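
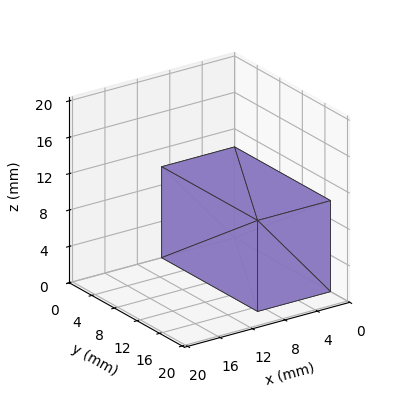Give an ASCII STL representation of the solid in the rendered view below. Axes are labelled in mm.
Reading the render: the shape is a rectangular box, roughly 9 × 17 mm footprint and 10 mm tall (dimensions read to the nearest mm from the axis ticks). For the STL, each face is triangulated and given an outward normal.

solid part
  facet normal 0.0000 0.0000 -1.0000
    outer loop
      vertex 9.00 17.00 0.00
      vertex 9.00 0.00 0.00
      vertex 0.00 0.00 0.00
    endloop
  endfacet
  facet normal 0.0000 0.0000 -1.0000
    outer loop
      vertex 0.00 17.00 0.00
      vertex 9.00 17.00 0.00
      vertex 0.00 0.00 0.00
    endloop
  endfacet
  facet normal 0.0000 0.0000 1.0000
    outer loop
      vertex 0.00 0.00 10.00
      vertex 9.00 0.00 10.00
      vertex 9.00 17.00 10.00
    endloop
  endfacet
  facet normal 0.0000 0.0000 1.0000
    outer loop
      vertex 0.00 0.00 10.00
      vertex 9.00 17.00 10.00
      vertex 0.00 17.00 10.00
    endloop
  endfacet
  facet normal 0.0000 -1.0000 0.0000
    outer loop
      vertex 0.00 0.00 0.00
      vertex 9.00 0.00 0.00
      vertex 9.00 0.00 10.00
    endloop
  endfacet
  facet normal 0.0000 -1.0000 0.0000
    outer loop
      vertex 0.00 0.00 0.00
      vertex 9.00 0.00 10.00
      vertex 0.00 0.00 10.00
    endloop
  endfacet
  facet normal 0.0000 1.0000 0.0000
    outer loop
      vertex 9.00 17.00 10.00
      vertex 9.00 17.00 0.00
      vertex 0.00 17.00 0.00
    endloop
  endfacet
  facet normal 0.0000 1.0000 0.0000
    outer loop
      vertex 0.00 17.00 10.00
      vertex 9.00 17.00 10.00
      vertex 0.00 17.00 0.00
    endloop
  endfacet
  facet normal -1.0000 0.0000 0.0000
    outer loop
      vertex 0.00 17.00 10.00
      vertex 0.00 17.00 0.00
      vertex 0.00 0.00 0.00
    endloop
  endfacet
  facet normal -1.0000 0.0000 0.0000
    outer loop
      vertex 0.00 0.00 10.00
      vertex 0.00 17.00 10.00
      vertex 0.00 0.00 0.00
    endloop
  endfacet
  facet normal 1.0000 0.0000 0.0000
    outer loop
      vertex 9.00 0.00 0.00
      vertex 9.00 17.00 0.00
      vertex 9.00 17.00 10.00
    endloop
  endfacet
  facet normal 1.0000 0.0000 0.0000
    outer loop
      vertex 9.00 0.00 0.00
      vertex 9.00 17.00 10.00
      vertex 9.00 0.00 10.00
    endloop
  endfacet
endsolid part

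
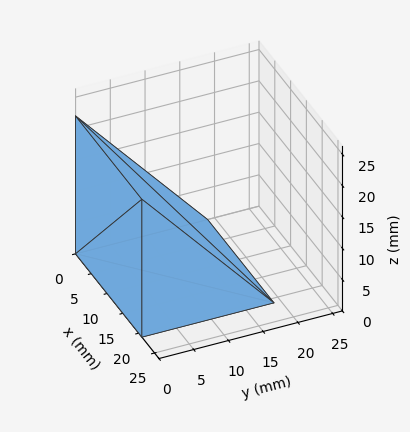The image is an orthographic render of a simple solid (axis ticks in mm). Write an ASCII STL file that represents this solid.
Reading the render: the shape is a wedge (ramp): 21 × 19 mm base, rising to 22 mm along the y=0 edge and sloping linearly to z=0 at y=19 (dimensions read to the nearest mm from the axis ticks). For the STL, each face is triangulated and given an outward normal.

solid part
  facet normal 0.0000 0.0000 -1.0000
    outer loop
      vertex 21.00 19.00 0.00
      vertex 21.00 0.00 0.00
      vertex 0.00 0.00 0.00
    endloop
  endfacet
  facet normal 0.0000 0.0000 -1.0000
    outer loop
      vertex 0.00 19.00 0.00
      vertex 21.00 19.00 0.00
      vertex 0.00 0.00 0.00
    endloop
  endfacet
  facet normal 0.0000 -1.0000 0.0000
    outer loop
      vertex 0.00 0.00 0.00
      vertex 21.00 0.00 0.00
      vertex 21.00 0.00 22.00
    endloop
  endfacet
  facet normal 0.0000 -1.0000 0.0000
    outer loop
      vertex 0.00 0.00 0.00
      vertex 21.00 0.00 22.00
      vertex 0.00 0.00 22.00
    endloop
  endfacet
  facet normal 0.0000 0.7568 0.6536
    outer loop
      vertex 0.00 0.00 22.00
      vertex 21.00 0.00 22.00
      vertex 21.00 19.00 0.00
    endloop
  endfacet
  facet normal 0.0000 0.7568 0.6536
    outer loop
      vertex 0.00 0.00 22.00
      vertex 21.00 19.00 0.00
      vertex 0.00 19.00 0.00
    endloop
  endfacet
  facet normal -1.0000 0.0000 0.0000
    outer loop
      vertex 0.00 0.00 22.00
      vertex 0.00 19.00 0.00
      vertex 0.00 0.00 0.00
    endloop
  endfacet
  facet normal 1.0000 0.0000 0.0000
    outer loop
      vertex 21.00 0.00 0.00
      vertex 21.00 19.00 0.00
      vertex 21.00 0.00 22.00
    endloop
  endfacet
endsolid part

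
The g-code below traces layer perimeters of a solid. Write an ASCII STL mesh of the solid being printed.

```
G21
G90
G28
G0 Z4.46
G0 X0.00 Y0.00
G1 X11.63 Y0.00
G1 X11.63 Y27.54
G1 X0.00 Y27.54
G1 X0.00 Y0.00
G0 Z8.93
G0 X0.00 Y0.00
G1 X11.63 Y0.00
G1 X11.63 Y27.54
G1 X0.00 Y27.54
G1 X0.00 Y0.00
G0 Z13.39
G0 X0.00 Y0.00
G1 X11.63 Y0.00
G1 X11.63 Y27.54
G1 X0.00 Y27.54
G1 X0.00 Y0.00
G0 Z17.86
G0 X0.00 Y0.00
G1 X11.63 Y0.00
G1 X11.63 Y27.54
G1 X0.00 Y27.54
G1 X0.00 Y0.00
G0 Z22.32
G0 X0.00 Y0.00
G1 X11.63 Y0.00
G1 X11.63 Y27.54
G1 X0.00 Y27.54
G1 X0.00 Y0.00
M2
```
solid part
  facet normal 0.0000 0.0000 -1.0000
    outer loop
      vertex 11.63 27.54 0.00
      vertex 11.63 0.00 0.00
      vertex 0.00 0.00 0.00
    endloop
  endfacet
  facet normal 0.0000 0.0000 -1.0000
    outer loop
      vertex 0.00 27.54 0.00
      vertex 11.63 27.54 0.00
      vertex 0.00 0.00 0.00
    endloop
  endfacet
  facet normal 0.0000 0.0000 1.0000
    outer loop
      vertex 0.00 0.00 22.32
      vertex 11.63 0.00 22.32
      vertex 11.63 27.54 22.32
    endloop
  endfacet
  facet normal 0.0000 0.0000 1.0000
    outer loop
      vertex 0.00 0.00 22.32
      vertex 11.63 27.54 22.32
      vertex 0.00 27.54 22.32
    endloop
  endfacet
  facet normal 0.0000 -1.0000 0.0000
    outer loop
      vertex 0.00 0.00 0.00
      vertex 11.63 0.00 0.00
      vertex 11.63 0.00 22.32
    endloop
  endfacet
  facet normal 0.0000 -1.0000 0.0000
    outer loop
      vertex 0.00 0.00 0.00
      vertex 11.63 0.00 22.32
      vertex 0.00 0.00 22.32
    endloop
  endfacet
  facet normal 0.0000 1.0000 0.0000
    outer loop
      vertex 11.63 27.54 22.32
      vertex 11.63 27.54 0.00
      vertex 0.00 27.54 0.00
    endloop
  endfacet
  facet normal 0.0000 1.0000 0.0000
    outer loop
      vertex 0.00 27.54 22.32
      vertex 11.63 27.54 22.32
      vertex 0.00 27.54 0.00
    endloop
  endfacet
  facet normal -1.0000 0.0000 0.0000
    outer loop
      vertex 0.00 27.54 22.32
      vertex 0.00 27.54 0.00
      vertex 0.00 0.00 0.00
    endloop
  endfacet
  facet normal -1.0000 0.0000 0.0000
    outer loop
      vertex 0.00 0.00 22.32
      vertex 0.00 27.54 22.32
      vertex 0.00 0.00 0.00
    endloop
  endfacet
  facet normal 1.0000 0.0000 0.0000
    outer loop
      vertex 11.63 0.00 0.00
      vertex 11.63 27.54 0.00
      vertex 11.63 27.54 22.32
    endloop
  endfacet
  facet normal 1.0000 0.0000 0.0000
    outer loop
      vertex 11.63 0.00 0.00
      vertex 11.63 27.54 22.32
      vertex 11.63 0.00 22.32
    endloop
  endfacet
endsolid part

The G0 Z moves step by Δz≈4.46 mm. Every layer's G1 loop is the same polygon, so the solid is a straight extrusion of it from z=0 to z≈22.3. Closing with flat bottom and top caps and triangulating gives 12 facets — a rectangular box, roughly 11.6 × 27.5 mm footprint and 22.3 mm tall.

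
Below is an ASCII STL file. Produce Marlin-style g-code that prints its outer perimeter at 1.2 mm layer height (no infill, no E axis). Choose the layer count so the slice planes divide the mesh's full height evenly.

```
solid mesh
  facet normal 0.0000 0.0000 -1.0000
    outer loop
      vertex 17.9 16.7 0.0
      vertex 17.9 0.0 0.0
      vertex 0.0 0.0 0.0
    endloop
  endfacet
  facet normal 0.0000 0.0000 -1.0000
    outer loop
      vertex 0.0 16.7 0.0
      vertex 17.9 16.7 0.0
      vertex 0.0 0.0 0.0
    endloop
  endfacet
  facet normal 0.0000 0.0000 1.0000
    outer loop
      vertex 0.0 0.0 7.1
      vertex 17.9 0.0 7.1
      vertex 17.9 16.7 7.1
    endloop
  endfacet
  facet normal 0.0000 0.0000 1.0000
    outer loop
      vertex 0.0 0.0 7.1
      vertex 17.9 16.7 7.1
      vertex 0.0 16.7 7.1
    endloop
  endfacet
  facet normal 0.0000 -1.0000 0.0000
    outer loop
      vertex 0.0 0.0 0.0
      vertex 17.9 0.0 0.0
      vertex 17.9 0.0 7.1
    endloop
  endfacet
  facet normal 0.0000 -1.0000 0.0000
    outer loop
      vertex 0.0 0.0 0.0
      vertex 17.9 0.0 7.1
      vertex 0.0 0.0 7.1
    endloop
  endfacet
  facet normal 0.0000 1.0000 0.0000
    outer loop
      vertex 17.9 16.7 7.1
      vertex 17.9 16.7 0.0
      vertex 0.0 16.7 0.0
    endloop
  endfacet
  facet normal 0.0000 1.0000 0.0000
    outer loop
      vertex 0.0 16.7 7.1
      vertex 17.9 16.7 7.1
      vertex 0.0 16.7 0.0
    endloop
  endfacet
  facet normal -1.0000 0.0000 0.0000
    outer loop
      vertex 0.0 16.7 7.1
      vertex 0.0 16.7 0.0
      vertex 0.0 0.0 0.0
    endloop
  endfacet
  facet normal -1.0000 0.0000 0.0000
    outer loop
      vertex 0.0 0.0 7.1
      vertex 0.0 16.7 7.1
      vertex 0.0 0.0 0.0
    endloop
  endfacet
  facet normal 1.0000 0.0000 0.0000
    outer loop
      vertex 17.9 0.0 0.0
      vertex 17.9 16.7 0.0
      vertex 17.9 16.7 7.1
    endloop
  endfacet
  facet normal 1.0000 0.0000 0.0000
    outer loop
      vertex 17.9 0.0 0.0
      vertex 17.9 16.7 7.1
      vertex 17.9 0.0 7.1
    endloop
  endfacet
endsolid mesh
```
; perimeter-only toolpath
G21 ; units = mm
G90 ; absolute positioning
G28 ; home
; layer 1
G0 Z1.2
G0 X0.0 Y0.0
G1 X17.9 Y0.0
G1 X17.9 Y16.7
G1 X0.0 Y16.7
G1 X0.0 Y0.0
; layer 2
G0 Z2.4
G0 X0.0 Y0.0
G1 X17.9 Y0.0
G1 X17.9 Y16.7
G1 X0.0 Y16.7
G1 X0.0 Y0.0
; layer 3
G0 Z3.5
G0 X0.0 Y0.0
G1 X17.9 Y0.0
G1 X17.9 Y16.7
G1 X0.0 Y16.7
G1 X0.0 Y0.0
; layer 4
G0 Z4.7
G0 X0.0 Y0.0
G1 X17.9 Y0.0
G1 X17.9 Y16.7
G1 X0.0 Y16.7
G1 X0.0 Y0.0
; layer 5
G0 Z5.9
G0 X0.0 Y0.0
G1 X17.9 Y0.0
G1 X17.9 Y16.7
G1 X0.0 Y16.7
G1 X0.0 Y0.0
; layer 6
G0 Z7.1
G0 X0.0 Y0.0
G1 X17.9 Y0.0
G1 X17.9 Y16.7
G1 X0.0 Y16.7
G1 X0.0 Y0.0
M2 ; end

The solid is a rectangular box, roughly 17.9 × 16.7 mm footprint and 7.1 mm tall. Slicing at Δz = 1.2 mm — 6 equal slices spanning the solid's height, so layer i sits at z = i·h/6 — gives 6 non-empty perimeters. Each is a 4-segment closed polygon; G0 lifts to the layer z and rapids to the start vertex, then G1 traces the edges.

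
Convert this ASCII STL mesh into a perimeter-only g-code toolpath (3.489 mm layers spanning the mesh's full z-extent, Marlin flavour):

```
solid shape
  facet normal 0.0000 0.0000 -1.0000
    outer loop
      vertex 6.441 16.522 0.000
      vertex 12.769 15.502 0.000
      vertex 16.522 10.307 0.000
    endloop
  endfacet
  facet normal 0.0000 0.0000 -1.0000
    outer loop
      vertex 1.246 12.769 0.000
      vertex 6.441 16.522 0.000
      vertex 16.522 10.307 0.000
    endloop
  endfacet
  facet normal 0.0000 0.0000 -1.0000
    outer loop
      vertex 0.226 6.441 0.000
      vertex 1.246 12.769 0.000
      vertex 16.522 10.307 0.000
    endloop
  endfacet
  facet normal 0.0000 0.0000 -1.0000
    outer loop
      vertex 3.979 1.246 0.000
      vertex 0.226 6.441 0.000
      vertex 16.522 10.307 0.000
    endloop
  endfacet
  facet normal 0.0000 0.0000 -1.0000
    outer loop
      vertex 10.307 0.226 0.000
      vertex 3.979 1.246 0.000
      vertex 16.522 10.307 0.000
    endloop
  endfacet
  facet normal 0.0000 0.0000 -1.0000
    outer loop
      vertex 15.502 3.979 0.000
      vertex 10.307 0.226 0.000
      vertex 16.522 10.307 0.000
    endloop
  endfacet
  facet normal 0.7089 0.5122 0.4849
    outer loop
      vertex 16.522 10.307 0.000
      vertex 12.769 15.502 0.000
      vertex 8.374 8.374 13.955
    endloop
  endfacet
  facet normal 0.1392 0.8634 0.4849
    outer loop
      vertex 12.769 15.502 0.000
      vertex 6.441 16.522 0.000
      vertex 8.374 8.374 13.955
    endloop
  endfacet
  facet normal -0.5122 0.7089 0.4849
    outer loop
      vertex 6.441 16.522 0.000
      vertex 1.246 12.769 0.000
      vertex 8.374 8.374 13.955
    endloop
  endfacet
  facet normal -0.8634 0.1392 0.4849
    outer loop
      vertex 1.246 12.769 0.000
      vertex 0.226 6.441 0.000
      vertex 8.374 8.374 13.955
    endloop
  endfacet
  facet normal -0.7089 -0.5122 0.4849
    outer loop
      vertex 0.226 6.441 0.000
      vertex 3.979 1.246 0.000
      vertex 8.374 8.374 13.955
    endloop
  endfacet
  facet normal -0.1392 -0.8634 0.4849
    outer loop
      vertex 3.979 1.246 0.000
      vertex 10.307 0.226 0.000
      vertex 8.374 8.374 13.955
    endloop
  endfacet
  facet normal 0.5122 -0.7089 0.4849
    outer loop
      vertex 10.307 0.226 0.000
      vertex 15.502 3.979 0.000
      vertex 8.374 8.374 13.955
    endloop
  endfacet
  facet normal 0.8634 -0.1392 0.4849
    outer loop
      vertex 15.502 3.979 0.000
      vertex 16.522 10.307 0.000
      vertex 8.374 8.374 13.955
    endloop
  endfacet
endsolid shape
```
; perimeter-only toolpath
G21 ; units = mm
G90 ; absolute positioning
G28 ; home
; layer 1
G0 Z3.489
G0 X14.485 Y9.824
G1 X11.670 Y13.720
G1 X6.924 Y14.485
G1 X3.028 Y11.670
G1 X2.263 Y6.924
G1 X5.078 Y3.028
G1 X9.824 Y2.263
G1 X13.720 Y5.078
G1 X14.485 Y9.824
; layer 2
G0 Z6.978
G0 X12.448 Y9.341
G1 X10.572 Y11.938
G1 X7.408 Y12.448
G1 X4.810 Y10.572
G1 X4.300 Y7.408
G1 X6.177 Y4.810
G1 X9.341 Y4.300
G1 X11.938 Y6.177
G1 X12.448 Y9.341
; layer 3
G0 Z10.466
G0 X10.411 Y8.857
G1 X9.473 Y10.156
G1 X7.891 Y10.411
G1 X6.592 Y9.473
G1 X6.337 Y7.891
G1 X7.275 Y6.592
G1 X8.857 Y6.337
G1 X10.156 Y7.275
G1 X10.411 Y8.857
M2 ; end

The solid is a regular 8-sided pyramid, base circumscribed radius ≈ 8.37 mm, apex at z ≈ 14 mm. Slicing at Δz = 3.489 mm — 4 equal slices spanning the solid's height, so layer i sits at z = i·h/4 — gives 3 non-empty perimeters. Each is a 8-segment closed polygon; G0 lifts to the layer z and rapids to the start vertex, then G1 traces the edges. The cross-section shrinks linearly with z (the slice at the apex is degenerate and omitted).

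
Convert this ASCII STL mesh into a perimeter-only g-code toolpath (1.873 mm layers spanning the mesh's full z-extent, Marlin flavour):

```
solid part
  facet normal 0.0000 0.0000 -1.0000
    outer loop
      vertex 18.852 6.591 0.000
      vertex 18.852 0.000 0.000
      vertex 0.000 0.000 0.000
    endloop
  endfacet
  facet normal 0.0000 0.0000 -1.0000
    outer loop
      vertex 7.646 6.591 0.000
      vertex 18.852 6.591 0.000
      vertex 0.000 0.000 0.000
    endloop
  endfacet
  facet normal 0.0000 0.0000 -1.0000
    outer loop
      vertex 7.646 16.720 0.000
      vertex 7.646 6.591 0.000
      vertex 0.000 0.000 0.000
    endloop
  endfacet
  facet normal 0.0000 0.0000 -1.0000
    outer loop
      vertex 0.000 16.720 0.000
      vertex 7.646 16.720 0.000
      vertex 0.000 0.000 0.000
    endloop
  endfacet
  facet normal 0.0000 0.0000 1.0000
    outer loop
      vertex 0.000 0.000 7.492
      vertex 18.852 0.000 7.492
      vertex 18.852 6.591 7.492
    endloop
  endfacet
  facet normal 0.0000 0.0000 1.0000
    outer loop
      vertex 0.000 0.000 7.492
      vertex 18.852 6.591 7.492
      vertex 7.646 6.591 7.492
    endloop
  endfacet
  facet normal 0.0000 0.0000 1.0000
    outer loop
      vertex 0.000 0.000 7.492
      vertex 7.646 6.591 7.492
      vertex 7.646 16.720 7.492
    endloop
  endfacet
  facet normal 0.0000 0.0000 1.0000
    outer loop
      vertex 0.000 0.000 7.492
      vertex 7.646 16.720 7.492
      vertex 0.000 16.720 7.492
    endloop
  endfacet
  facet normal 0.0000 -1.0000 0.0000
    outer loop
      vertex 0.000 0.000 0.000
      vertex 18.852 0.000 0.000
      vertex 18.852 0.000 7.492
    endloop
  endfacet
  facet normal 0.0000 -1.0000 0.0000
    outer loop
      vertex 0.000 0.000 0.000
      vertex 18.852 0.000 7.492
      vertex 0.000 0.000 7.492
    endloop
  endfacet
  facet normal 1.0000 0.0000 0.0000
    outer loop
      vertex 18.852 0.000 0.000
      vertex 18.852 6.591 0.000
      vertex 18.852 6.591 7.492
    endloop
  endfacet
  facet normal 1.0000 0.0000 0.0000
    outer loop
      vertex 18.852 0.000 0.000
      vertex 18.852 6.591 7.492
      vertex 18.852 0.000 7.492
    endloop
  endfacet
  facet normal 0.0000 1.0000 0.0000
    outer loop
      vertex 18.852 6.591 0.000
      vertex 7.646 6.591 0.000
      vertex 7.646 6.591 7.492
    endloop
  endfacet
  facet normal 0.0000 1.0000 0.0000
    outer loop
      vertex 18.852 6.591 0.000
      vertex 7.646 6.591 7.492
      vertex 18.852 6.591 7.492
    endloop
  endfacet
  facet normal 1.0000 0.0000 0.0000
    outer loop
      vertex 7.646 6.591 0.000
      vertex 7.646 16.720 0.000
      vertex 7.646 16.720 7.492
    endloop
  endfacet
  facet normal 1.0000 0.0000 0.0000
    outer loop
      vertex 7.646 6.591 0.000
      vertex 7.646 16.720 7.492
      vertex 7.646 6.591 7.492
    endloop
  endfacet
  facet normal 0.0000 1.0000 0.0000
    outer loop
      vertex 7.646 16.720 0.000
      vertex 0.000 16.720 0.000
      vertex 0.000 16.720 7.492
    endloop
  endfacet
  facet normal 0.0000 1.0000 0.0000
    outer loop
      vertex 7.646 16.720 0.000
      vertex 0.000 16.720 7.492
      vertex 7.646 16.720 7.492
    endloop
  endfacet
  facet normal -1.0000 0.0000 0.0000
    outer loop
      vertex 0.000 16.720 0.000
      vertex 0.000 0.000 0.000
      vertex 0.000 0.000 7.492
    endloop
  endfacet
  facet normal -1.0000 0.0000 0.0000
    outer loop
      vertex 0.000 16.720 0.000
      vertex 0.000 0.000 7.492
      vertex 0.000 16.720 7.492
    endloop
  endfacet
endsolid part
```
; perimeter-only toolpath
G21 ; units = mm
G90 ; absolute positioning
G28 ; home
; layer 1
G0 Z1.873
G0 X0.000 Y0.000
G1 X18.852 Y0.000
G1 X18.852 Y6.591
G1 X7.646 Y6.591
G1 X7.646 Y16.720
G1 X0.000 Y16.720
G1 X0.000 Y0.000
; layer 2
G0 Z3.746
G0 X0.000 Y0.000
G1 X18.852 Y0.000
G1 X18.852 Y6.591
G1 X7.646 Y6.591
G1 X7.646 Y16.720
G1 X0.000 Y16.720
G1 X0.000 Y0.000
; layer 3
G0 Z5.619
G0 X0.000 Y0.000
G1 X18.852 Y0.000
G1 X18.852 Y6.591
G1 X7.646 Y6.591
G1 X7.646 Y16.720
G1 X0.000 Y16.720
G1 X0.000 Y0.000
; layer 4
G0 Z7.492
G0 X0.000 Y0.000
G1 X18.852 Y0.000
G1 X18.852 Y6.591
G1 X7.646 Y6.591
G1 X7.646 Y16.720
G1 X0.000 Y16.720
G1 X0.000 Y0.000
M2 ; end

The solid is an L-shaped prism: outer 18.9 × 16.7 mm, arm thicknesses ≈ 6.59 mm (horizontal) and 7.65 mm (vertical), extruded 7.49 mm in z. Slicing at Δz = 1.873 mm — 4 equal slices spanning the solid's height, so layer i sits at z = i·h/4 — gives 4 non-empty perimeters. Each is a 6-segment closed polygon; G0 lifts to the layer z and rapids to the start vertex, then G1 traces the edges.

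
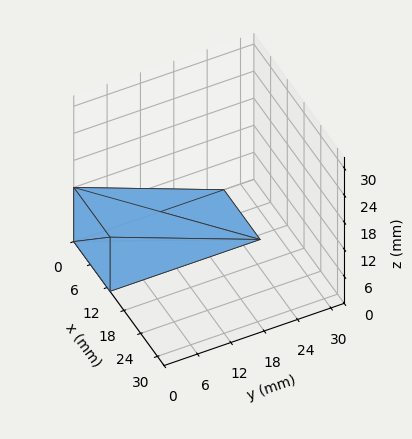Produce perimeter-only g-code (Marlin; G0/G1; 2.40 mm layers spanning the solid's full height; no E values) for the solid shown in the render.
Reading the render: the shape is a wedge (ramp): 13 × 27 mm base, rising to 12 mm along the y=0 edge and sloping linearly to z=0 at y=27 (dimensions read to the nearest mm from the axis ticks). For the g-code, the solid's height is divided into equal slices at the stated Δz and each level perimeter traced with G1 moves after a G0 lift.

; perimeter-only toolpath
G21 ; units = mm
G90 ; absolute positioning
G28 ; home
; layer 1
G0 Z2.40
G0 X0.00 Y0.00
G1 X13.00 Y0.00
G1 X13.00 Y21.60
G1 X0.00 Y21.60
G1 X0.00 Y0.00
; layer 2
G0 Z4.80
G0 X0.00 Y0.00
G1 X13.00 Y0.00
G1 X13.00 Y16.20
G1 X0.00 Y16.20
G1 X0.00 Y0.00
; layer 3
G0 Z7.20
G0 X0.00 Y0.00
G1 X13.00 Y0.00
G1 X13.00 Y10.80
G1 X0.00 Y10.80
G1 X0.00 Y0.00
; layer 4
G0 Z9.60
G0 X0.00 Y0.00
G1 X13.00 Y0.00
G1 X13.00 Y5.40
G1 X0.00 Y5.40
G1 X0.00 Y0.00
M2 ; end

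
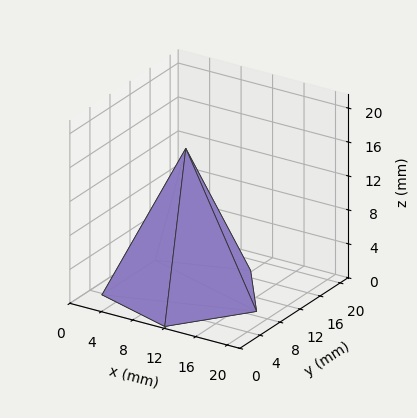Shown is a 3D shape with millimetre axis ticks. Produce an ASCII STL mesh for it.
Reading the render: the shape is a regular 5-sided pyramid, base circumscribed radius ≈ 9 mm, apex at z ≈ 17 mm (dimensions read to the nearest mm from the axis ticks). For the STL, each face is triangulated and given an outward normal.

solid part
  facet normal 0.0000 0.0000 -1.0000
    outer loop
      vertex 1.72 14.29 0.00
      vertex 11.78 17.56 0.00
      vertex 18.00 9.00 0.00
    endloop
  endfacet
  facet normal 0.0000 0.0000 -1.0000
    outer loop
      vertex 1.72 3.71 0.00
      vertex 1.72 14.29 0.00
      vertex 18.00 9.00 0.00
    endloop
  endfacet
  facet normal 0.0000 0.0000 -1.0000
    outer loop
      vertex 11.78 0.44 0.00
      vertex 1.72 3.71 0.00
      vertex 18.00 9.00 0.00
    endloop
  endfacet
  facet normal 0.7436 0.5404 0.3937
    outer loop
      vertex 18.00 9.00 0.00
      vertex 11.78 17.56 0.00
      vertex 9.00 9.00 17.00
    endloop
  endfacet
  facet normal -0.2842 0.8742 0.3937
    outer loop
      vertex 11.78 17.56 0.00
      vertex 1.72 14.29 0.00
      vertex 9.00 9.00 17.00
    endloop
  endfacet
  facet normal -0.9193 0.0000 0.3937
    outer loop
      vertex 1.72 14.29 0.00
      vertex 1.72 3.71 0.00
      vertex 9.00 9.00 17.00
    endloop
  endfacet
  facet normal -0.2842 -0.8742 0.3937
    outer loop
      vertex 1.72 3.71 0.00
      vertex 11.78 0.44 0.00
      vertex 9.00 9.00 17.00
    endloop
  endfacet
  facet normal 0.7436 -0.5404 0.3937
    outer loop
      vertex 11.78 0.44 0.00
      vertex 18.00 9.00 0.00
      vertex 9.00 9.00 17.00
    endloop
  endfacet
endsolid part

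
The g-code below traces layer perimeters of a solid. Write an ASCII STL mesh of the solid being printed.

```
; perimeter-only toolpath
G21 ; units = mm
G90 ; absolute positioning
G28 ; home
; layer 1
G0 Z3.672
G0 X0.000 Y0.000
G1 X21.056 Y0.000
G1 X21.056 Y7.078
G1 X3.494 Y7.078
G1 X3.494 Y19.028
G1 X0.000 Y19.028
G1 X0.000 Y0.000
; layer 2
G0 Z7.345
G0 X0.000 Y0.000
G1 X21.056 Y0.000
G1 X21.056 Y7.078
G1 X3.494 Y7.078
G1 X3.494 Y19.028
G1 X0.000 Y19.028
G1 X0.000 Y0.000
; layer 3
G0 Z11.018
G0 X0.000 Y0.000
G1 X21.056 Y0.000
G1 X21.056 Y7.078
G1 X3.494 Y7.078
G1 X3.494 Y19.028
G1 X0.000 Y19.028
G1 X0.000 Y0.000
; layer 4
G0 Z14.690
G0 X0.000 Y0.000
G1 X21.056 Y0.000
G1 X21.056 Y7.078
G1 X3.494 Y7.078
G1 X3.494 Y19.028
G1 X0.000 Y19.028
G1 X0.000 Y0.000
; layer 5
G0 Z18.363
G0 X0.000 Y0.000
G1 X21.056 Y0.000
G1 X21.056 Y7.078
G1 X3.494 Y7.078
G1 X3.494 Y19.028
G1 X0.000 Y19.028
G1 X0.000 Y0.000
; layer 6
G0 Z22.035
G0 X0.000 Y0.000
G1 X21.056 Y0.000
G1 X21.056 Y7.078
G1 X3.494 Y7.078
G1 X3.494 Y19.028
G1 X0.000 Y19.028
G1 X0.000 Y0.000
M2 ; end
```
solid part
  facet normal 0.0000 0.0000 -1.0000
    outer loop
      vertex 21.056 7.078 0.000
      vertex 21.056 0.000 0.000
      vertex 0.000 0.000 0.000
    endloop
  endfacet
  facet normal 0.0000 0.0000 -1.0000
    outer loop
      vertex 3.494 7.078 0.000
      vertex 21.056 7.078 0.000
      vertex 0.000 0.000 0.000
    endloop
  endfacet
  facet normal 0.0000 0.0000 -1.0000
    outer loop
      vertex 3.494 19.028 0.000
      vertex 3.494 7.078 0.000
      vertex 0.000 0.000 0.000
    endloop
  endfacet
  facet normal 0.0000 0.0000 -1.0000
    outer loop
      vertex 0.000 19.028 0.000
      vertex 3.494 19.028 0.000
      vertex 0.000 0.000 0.000
    endloop
  endfacet
  facet normal 0.0000 0.0000 1.0000
    outer loop
      vertex 0.000 0.000 22.035
      vertex 21.056 0.000 22.035
      vertex 21.056 7.078 22.035
    endloop
  endfacet
  facet normal 0.0000 0.0000 1.0000
    outer loop
      vertex 0.000 0.000 22.035
      vertex 21.056 7.078 22.035
      vertex 3.494 7.078 22.035
    endloop
  endfacet
  facet normal 0.0000 0.0000 1.0000
    outer loop
      vertex 0.000 0.000 22.035
      vertex 3.494 7.078 22.035
      vertex 3.494 19.028 22.035
    endloop
  endfacet
  facet normal 0.0000 0.0000 1.0000
    outer loop
      vertex 0.000 0.000 22.035
      vertex 3.494 19.028 22.035
      vertex 0.000 19.028 22.035
    endloop
  endfacet
  facet normal 0.0000 -1.0000 0.0000
    outer loop
      vertex 0.000 0.000 0.000
      vertex 21.056 0.000 0.000
      vertex 21.056 0.000 22.035
    endloop
  endfacet
  facet normal 0.0000 -1.0000 0.0000
    outer loop
      vertex 0.000 0.000 0.000
      vertex 21.056 0.000 22.035
      vertex 0.000 0.000 22.035
    endloop
  endfacet
  facet normal 1.0000 0.0000 0.0000
    outer loop
      vertex 21.056 0.000 0.000
      vertex 21.056 7.078 0.000
      vertex 21.056 7.078 22.035
    endloop
  endfacet
  facet normal 1.0000 0.0000 0.0000
    outer loop
      vertex 21.056 0.000 0.000
      vertex 21.056 7.078 22.035
      vertex 21.056 0.000 22.035
    endloop
  endfacet
  facet normal 0.0000 1.0000 0.0000
    outer loop
      vertex 21.056 7.078 0.000
      vertex 3.494 7.078 0.000
      vertex 3.494 7.078 22.035
    endloop
  endfacet
  facet normal 0.0000 1.0000 0.0000
    outer loop
      vertex 21.056 7.078 0.000
      vertex 3.494 7.078 22.035
      vertex 21.056 7.078 22.035
    endloop
  endfacet
  facet normal 1.0000 0.0000 0.0000
    outer loop
      vertex 3.494 7.078 0.000
      vertex 3.494 19.028 0.000
      vertex 3.494 19.028 22.035
    endloop
  endfacet
  facet normal 1.0000 0.0000 0.0000
    outer loop
      vertex 3.494 7.078 0.000
      vertex 3.494 19.028 22.035
      vertex 3.494 7.078 22.035
    endloop
  endfacet
  facet normal 0.0000 1.0000 0.0000
    outer loop
      vertex 3.494 19.028 0.000
      vertex 0.000 19.028 0.000
      vertex 0.000 19.028 22.035
    endloop
  endfacet
  facet normal 0.0000 1.0000 0.0000
    outer loop
      vertex 3.494 19.028 0.000
      vertex 0.000 19.028 22.035
      vertex 3.494 19.028 22.035
    endloop
  endfacet
  facet normal -1.0000 0.0000 0.0000
    outer loop
      vertex 0.000 19.028 0.000
      vertex 0.000 0.000 0.000
      vertex 0.000 0.000 22.035
    endloop
  endfacet
  facet normal -1.0000 0.0000 0.0000
    outer loop
      vertex 0.000 19.028 0.000
      vertex 0.000 0.000 22.035
      vertex 0.000 19.028 22.035
    endloop
  endfacet
endsolid part

The G0 Z moves step by Δz≈3.672 mm. Every layer's G1 loop is the same polygon, so the solid is a straight extrusion of it from z=0 to z≈22. Closing with flat bottom and top caps and triangulating gives 20 facets — an L-shaped prism: outer 21.1 × 19 mm, arm thicknesses ≈ 7.08 mm (horizontal) and 3.49 mm (vertical), extruded 22 mm in z.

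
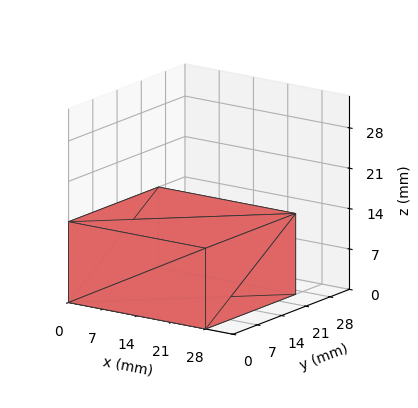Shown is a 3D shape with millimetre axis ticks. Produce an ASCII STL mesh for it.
Reading the render: the shape is a rectangular box, roughly 28 × 26 mm footprint and 14 mm tall (dimensions read to the nearest mm from the axis ticks). For the STL, each face is triangulated and given an outward normal.

solid part
  facet normal 0.0000 0.0000 -1.0000
    outer loop
      vertex 28.0 26.0 0.0
      vertex 28.0 0.0 0.0
      vertex 0.0 0.0 0.0
    endloop
  endfacet
  facet normal 0.0000 0.0000 -1.0000
    outer loop
      vertex 0.0 26.0 0.0
      vertex 28.0 26.0 0.0
      vertex 0.0 0.0 0.0
    endloop
  endfacet
  facet normal 0.0000 0.0000 1.0000
    outer loop
      vertex 0.0 0.0 14.0
      vertex 28.0 0.0 14.0
      vertex 28.0 26.0 14.0
    endloop
  endfacet
  facet normal 0.0000 0.0000 1.0000
    outer loop
      vertex 0.0 0.0 14.0
      vertex 28.0 26.0 14.0
      vertex 0.0 26.0 14.0
    endloop
  endfacet
  facet normal 0.0000 -1.0000 0.0000
    outer loop
      vertex 0.0 0.0 0.0
      vertex 28.0 0.0 0.0
      vertex 28.0 0.0 14.0
    endloop
  endfacet
  facet normal 0.0000 -1.0000 0.0000
    outer loop
      vertex 0.0 0.0 0.0
      vertex 28.0 0.0 14.0
      vertex 0.0 0.0 14.0
    endloop
  endfacet
  facet normal 0.0000 1.0000 0.0000
    outer loop
      vertex 28.0 26.0 14.0
      vertex 28.0 26.0 0.0
      vertex 0.0 26.0 0.0
    endloop
  endfacet
  facet normal 0.0000 1.0000 0.0000
    outer loop
      vertex 0.0 26.0 14.0
      vertex 28.0 26.0 14.0
      vertex 0.0 26.0 0.0
    endloop
  endfacet
  facet normal -1.0000 0.0000 0.0000
    outer loop
      vertex 0.0 26.0 14.0
      vertex 0.0 26.0 0.0
      vertex 0.0 0.0 0.0
    endloop
  endfacet
  facet normal -1.0000 0.0000 0.0000
    outer loop
      vertex 0.0 0.0 14.0
      vertex 0.0 26.0 14.0
      vertex 0.0 0.0 0.0
    endloop
  endfacet
  facet normal 1.0000 0.0000 0.0000
    outer loop
      vertex 28.0 0.0 0.0
      vertex 28.0 26.0 0.0
      vertex 28.0 26.0 14.0
    endloop
  endfacet
  facet normal 1.0000 0.0000 0.0000
    outer loop
      vertex 28.0 0.0 0.0
      vertex 28.0 26.0 14.0
      vertex 28.0 0.0 14.0
    endloop
  endfacet
endsolid part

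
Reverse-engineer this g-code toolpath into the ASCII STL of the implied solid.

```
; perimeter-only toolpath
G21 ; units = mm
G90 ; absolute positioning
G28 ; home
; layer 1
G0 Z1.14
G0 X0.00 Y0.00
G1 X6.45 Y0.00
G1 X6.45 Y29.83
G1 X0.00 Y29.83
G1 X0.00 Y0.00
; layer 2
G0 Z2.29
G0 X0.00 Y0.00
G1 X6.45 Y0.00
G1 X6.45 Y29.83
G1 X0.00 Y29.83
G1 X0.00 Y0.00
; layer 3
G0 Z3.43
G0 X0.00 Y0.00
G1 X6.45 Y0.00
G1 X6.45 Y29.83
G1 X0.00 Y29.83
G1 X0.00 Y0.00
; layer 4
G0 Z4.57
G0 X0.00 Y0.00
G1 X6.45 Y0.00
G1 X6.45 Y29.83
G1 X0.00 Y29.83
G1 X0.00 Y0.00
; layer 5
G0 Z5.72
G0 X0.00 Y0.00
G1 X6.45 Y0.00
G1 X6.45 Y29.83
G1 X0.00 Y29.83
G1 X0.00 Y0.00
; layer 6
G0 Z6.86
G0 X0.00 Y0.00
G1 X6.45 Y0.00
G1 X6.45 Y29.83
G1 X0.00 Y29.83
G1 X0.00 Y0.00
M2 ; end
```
solid part
  facet normal 0.0000 0.0000 -1.0000
    outer loop
      vertex 6.45 29.83 0.00
      vertex 6.45 0.00 0.00
      vertex 0.00 0.00 0.00
    endloop
  endfacet
  facet normal 0.0000 0.0000 -1.0000
    outer loop
      vertex 0.00 29.83 0.00
      vertex 6.45 29.83 0.00
      vertex 0.00 0.00 0.00
    endloop
  endfacet
  facet normal 0.0000 0.0000 1.0000
    outer loop
      vertex 0.00 0.00 6.86
      vertex 6.45 0.00 6.86
      vertex 6.45 29.83 6.86
    endloop
  endfacet
  facet normal 0.0000 0.0000 1.0000
    outer loop
      vertex 0.00 0.00 6.86
      vertex 6.45 29.83 6.86
      vertex 0.00 29.83 6.86
    endloop
  endfacet
  facet normal 0.0000 -1.0000 0.0000
    outer loop
      vertex 0.00 0.00 0.00
      vertex 6.45 0.00 0.00
      vertex 6.45 0.00 6.86
    endloop
  endfacet
  facet normal 0.0000 -1.0000 0.0000
    outer loop
      vertex 0.00 0.00 0.00
      vertex 6.45 0.00 6.86
      vertex 0.00 0.00 6.86
    endloop
  endfacet
  facet normal 0.0000 1.0000 0.0000
    outer loop
      vertex 6.45 29.83 6.86
      vertex 6.45 29.83 0.00
      vertex 0.00 29.83 0.00
    endloop
  endfacet
  facet normal 0.0000 1.0000 0.0000
    outer loop
      vertex 0.00 29.83 6.86
      vertex 6.45 29.83 6.86
      vertex 0.00 29.83 0.00
    endloop
  endfacet
  facet normal -1.0000 0.0000 0.0000
    outer loop
      vertex 0.00 29.83 6.86
      vertex 0.00 29.83 0.00
      vertex 0.00 0.00 0.00
    endloop
  endfacet
  facet normal -1.0000 0.0000 0.0000
    outer loop
      vertex 0.00 0.00 6.86
      vertex 0.00 29.83 6.86
      vertex 0.00 0.00 0.00
    endloop
  endfacet
  facet normal 1.0000 0.0000 0.0000
    outer loop
      vertex 6.45 0.00 0.00
      vertex 6.45 29.83 0.00
      vertex 6.45 29.83 6.86
    endloop
  endfacet
  facet normal 1.0000 0.0000 0.0000
    outer loop
      vertex 6.45 0.00 0.00
      vertex 6.45 29.83 6.86
      vertex 6.45 0.00 6.86
    endloop
  endfacet
endsolid part

The G0 Z moves step by Δz≈1.14 mm. Every layer's G1 loop is the same polygon, so the solid is a straight extrusion of it from z=0 to z≈6.86. Closing with flat bottom and top caps and triangulating gives 12 facets — a rectangular box, roughly 6.45 × 29.8 mm footprint and 6.86 mm tall.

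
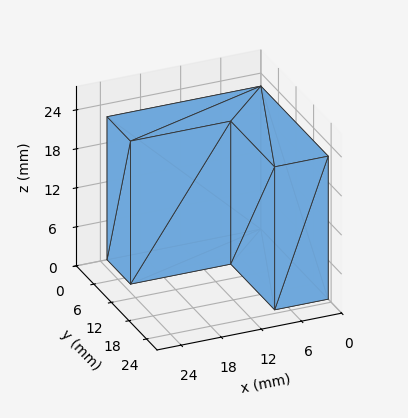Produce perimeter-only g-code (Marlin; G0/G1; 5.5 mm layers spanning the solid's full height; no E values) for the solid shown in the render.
Reading the render: the shape is an L-shaped prism: outer 23 × 23 mm, arm thicknesses ≈ 8 mm (horizontal) and 8 mm (vertical), extruded 22 mm in z (dimensions read to the nearest mm from the axis ticks). For the g-code, the solid's height is divided into equal slices at the stated Δz and each level perimeter traced with G1 moves after a G0 lift.

; perimeter-only toolpath
G21 ; units = mm
G90 ; absolute positioning
G28 ; home
; layer 1
G0 Z5.5
G0 X0.0 Y0.0
G1 X23.0 Y0.0
G1 X23.0 Y8.0
G1 X8.0 Y8.0
G1 X8.0 Y23.0
G1 X0.0 Y23.0
G1 X0.0 Y0.0
; layer 2
G0 Z11.0
G0 X0.0 Y0.0
G1 X23.0 Y0.0
G1 X23.0 Y8.0
G1 X8.0 Y8.0
G1 X8.0 Y23.0
G1 X0.0 Y23.0
G1 X0.0 Y0.0
; layer 3
G0 Z16.5
G0 X0.0 Y0.0
G1 X23.0 Y0.0
G1 X23.0 Y8.0
G1 X8.0 Y8.0
G1 X8.0 Y23.0
G1 X0.0 Y23.0
G1 X0.0 Y0.0
; layer 4
G0 Z22.0
G0 X0.0 Y0.0
G1 X23.0 Y0.0
G1 X23.0 Y8.0
G1 X8.0 Y8.0
G1 X8.0 Y23.0
G1 X0.0 Y23.0
G1 X0.0 Y0.0
M2 ; end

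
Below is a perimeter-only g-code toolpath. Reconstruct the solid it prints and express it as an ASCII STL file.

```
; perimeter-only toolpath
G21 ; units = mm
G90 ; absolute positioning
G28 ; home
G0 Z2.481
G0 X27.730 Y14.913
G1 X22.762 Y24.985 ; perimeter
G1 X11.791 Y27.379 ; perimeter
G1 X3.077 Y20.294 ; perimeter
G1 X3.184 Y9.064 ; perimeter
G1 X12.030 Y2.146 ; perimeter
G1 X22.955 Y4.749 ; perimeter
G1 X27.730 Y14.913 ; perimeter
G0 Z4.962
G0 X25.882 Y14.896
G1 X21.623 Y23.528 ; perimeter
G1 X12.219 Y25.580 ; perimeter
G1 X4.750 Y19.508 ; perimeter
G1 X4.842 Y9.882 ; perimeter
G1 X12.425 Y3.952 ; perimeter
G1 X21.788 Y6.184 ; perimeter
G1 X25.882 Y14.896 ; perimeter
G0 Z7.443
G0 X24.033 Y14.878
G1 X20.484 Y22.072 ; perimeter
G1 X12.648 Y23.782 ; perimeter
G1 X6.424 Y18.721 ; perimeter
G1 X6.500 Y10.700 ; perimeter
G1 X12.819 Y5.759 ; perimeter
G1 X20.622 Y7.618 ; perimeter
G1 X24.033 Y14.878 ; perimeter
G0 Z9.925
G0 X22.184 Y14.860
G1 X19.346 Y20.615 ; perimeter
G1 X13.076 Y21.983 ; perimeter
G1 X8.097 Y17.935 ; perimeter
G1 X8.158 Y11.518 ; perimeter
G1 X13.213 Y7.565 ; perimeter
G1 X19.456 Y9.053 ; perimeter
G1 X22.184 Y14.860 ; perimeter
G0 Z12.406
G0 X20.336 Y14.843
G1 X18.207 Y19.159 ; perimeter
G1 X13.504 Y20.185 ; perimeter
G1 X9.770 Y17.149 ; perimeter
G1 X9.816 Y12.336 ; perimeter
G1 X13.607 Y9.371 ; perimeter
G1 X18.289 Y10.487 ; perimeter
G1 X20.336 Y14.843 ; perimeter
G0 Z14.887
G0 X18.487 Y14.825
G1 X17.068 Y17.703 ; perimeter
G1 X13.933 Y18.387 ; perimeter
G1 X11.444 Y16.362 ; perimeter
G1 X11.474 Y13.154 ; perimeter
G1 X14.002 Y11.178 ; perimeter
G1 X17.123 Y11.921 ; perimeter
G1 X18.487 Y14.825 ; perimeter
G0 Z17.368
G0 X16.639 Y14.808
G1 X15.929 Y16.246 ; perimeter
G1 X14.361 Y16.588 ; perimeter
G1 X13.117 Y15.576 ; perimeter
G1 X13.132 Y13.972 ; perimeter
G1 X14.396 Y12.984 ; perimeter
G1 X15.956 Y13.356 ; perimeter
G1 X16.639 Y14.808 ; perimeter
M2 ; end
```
solid part
  facet normal 0.0000 0.0000 -1.0000
    outer loop
      vertex 11.362 29.177 0.000
      vertex 23.901 26.441 0.000
      vertex 29.579 14.931 0.000
    endloop
  endfacet
  facet normal 0.0000 0.0000 -1.0000
    outer loop
      vertex 1.404 21.080 0.000
      vertex 11.362 29.177 0.000
      vertex 29.579 14.931 0.000
    endloop
  endfacet
  facet normal 0.0000 0.0000 -1.0000
    outer loop
      vertex 1.526 8.246 0.000
      vertex 1.404 21.080 0.000
      vertex 29.579 14.931 0.000
    endloop
  endfacet
  facet normal 0.0000 0.0000 -1.0000
    outer loop
      vertex 11.636 0.340 0.000
      vertex 1.526 8.246 0.000
      vertex 29.579 14.931 0.000
    endloop
  endfacet
  facet normal 0.0000 0.0000 -1.0000
    outer loop
      vertex 24.121 3.315 0.000
      vertex 11.636 0.340 0.000
      vertex 29.579 14.931 0.000
    endloop
  endfacet
  facet normal 0.7446 0.3673 0.5574
    outer loop
      vertex 29.579 14.931 0.000
      vertex 23.901 26.441 0.000
      vertex 14.790 14.790 19.849
    endloop
  endfacet
  facet normal 0.1770 0.8112 0.5574
    outer loop
      vertex 23.901 26.441 0.000
      vertex 11.362 29.177 0.000
      vertex 14.790 14.790 19.849
    endloop
  endfacet
  facet normal -0.5238 0.6442 0.5574
    outer loop
      vertex 11.362 29.177 0.000
      vertex 1.404 21.080 0.000
      vertex 14.790 14.790 19.849
    endloop
  endfacet
  facet normal -0.8302 -0.0079 0.5574
    outer loop
      vertex 1.404 21.080 0.000
      vertex 1.526 8.246 0.000
      vertex 14.790 14.790 19.849
    endloop
  endfacet
  facet normal -0.5114 -0.6540 0.5574
    outer loop
      vertex 1.526 8.246 0.000
      vertex 11.636 0.340 0.000
      vertex 14.790 14.790 19.849
    endloop
  endfacet
  facet normal 0.1925 -0.8076 0.5574
    outer loop
      vertex 11.636 0.340 0.000
      vertex 24.121 3.315 0.000
      vertex 14.790 14.790 19.849
    endloop
  endfacet
  facet normal 0.7514 -0.3531 0.5574
    outer loop
      vertex 24.121 3.315 0.000
      vertex 29.579 14.931 0.000
      vertex 14.790 14.790 19.849
    endloop
  endfacet
endsolid part

The G0 Z moves step by Δz≈2.481 mm. The G1 loops shrink linearly with z, so the solid tapers from its base footprint up to z≈19.8. Closing with a flat bottom cap and the tapered top and triangulating gives 12 facets — a regular 7-sided pyramid, base circumscribed radius ≈ 14.8 mm, apex at z ≈ 19.8 mm.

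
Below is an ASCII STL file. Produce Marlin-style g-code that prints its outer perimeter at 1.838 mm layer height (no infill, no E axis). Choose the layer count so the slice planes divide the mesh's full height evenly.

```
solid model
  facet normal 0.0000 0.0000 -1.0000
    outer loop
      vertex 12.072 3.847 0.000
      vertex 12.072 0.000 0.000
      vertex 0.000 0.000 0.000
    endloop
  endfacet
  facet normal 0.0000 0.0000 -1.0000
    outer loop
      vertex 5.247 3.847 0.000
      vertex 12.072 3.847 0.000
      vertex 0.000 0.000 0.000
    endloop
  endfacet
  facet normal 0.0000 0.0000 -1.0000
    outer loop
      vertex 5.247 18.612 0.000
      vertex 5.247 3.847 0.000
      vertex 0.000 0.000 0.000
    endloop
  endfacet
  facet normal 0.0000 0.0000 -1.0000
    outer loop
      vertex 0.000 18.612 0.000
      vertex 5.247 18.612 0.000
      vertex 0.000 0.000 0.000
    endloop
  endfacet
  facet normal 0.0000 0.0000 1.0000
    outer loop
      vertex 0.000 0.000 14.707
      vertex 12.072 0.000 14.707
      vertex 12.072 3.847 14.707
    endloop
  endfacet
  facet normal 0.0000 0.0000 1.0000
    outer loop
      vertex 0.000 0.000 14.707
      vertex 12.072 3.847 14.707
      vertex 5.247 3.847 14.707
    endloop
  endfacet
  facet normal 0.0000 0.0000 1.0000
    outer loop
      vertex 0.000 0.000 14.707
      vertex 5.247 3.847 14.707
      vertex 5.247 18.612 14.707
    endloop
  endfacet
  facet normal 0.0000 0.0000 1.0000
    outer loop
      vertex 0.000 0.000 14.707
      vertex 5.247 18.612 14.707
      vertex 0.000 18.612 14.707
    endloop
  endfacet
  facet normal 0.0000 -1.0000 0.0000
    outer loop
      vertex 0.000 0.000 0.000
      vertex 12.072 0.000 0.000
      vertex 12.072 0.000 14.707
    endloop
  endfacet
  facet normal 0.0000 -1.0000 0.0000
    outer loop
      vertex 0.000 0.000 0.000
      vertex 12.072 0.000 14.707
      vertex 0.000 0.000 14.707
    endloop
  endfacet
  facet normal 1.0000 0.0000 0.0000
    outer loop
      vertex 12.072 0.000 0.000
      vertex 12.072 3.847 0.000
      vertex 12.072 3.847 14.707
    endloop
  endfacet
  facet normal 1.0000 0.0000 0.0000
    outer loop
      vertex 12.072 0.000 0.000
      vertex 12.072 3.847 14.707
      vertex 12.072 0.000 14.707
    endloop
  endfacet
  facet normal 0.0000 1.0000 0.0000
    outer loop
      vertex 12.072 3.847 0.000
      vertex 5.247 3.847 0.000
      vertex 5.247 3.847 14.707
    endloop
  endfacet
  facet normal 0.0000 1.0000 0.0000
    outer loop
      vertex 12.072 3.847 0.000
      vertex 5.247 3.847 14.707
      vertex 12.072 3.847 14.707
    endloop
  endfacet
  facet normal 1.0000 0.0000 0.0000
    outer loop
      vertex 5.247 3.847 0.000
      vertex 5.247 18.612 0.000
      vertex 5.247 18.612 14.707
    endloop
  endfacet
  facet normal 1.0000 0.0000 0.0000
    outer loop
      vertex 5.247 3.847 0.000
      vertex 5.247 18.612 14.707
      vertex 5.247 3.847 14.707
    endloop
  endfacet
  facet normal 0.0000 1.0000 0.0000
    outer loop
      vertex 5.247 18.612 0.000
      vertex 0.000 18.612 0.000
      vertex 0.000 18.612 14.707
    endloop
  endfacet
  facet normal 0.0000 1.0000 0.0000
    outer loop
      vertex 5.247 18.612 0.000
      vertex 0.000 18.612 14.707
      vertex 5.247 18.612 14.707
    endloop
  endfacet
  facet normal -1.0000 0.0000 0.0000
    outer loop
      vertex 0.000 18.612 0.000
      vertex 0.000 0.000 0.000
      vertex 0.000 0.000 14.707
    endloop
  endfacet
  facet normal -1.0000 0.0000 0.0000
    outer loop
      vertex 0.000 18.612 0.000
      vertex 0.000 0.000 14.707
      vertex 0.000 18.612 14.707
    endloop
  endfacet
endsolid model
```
; perimeter-only toolpath
G21 ; units = mm
G90 ; absolute positioning
G28 ; home
; layer 1
G0 Z1.838
G0 X0.000 Y0.000
G1 X12.072 Y0.000
G1 X12.072 Y3.847
G1 X5.247 Y3.847
G1 X5.247 Y18.612
G1 X0.000 Y18.612
G1 X0.000 Y0.000
; layer 2
G0 Z3.677
G0 X0.000 Y0.000
G1 X12.072 Y0.000
G1 X12.072 Y3.847
G1 X5.247 Y3.847
G1 X5.247 Y18.612
G1 X0.000 Y18.612
G1 X0.000 Y0.000
; layer 3
G0 Z5.515
G0 X0.000 Y0.000
G1 X12.072 Y0.000
G1 X12.072 Y3.847
G1 X5.247 Y3.847
G1 X5.247 Y18.612
G1 X0.000 Y18.612
G1 X0.000 Y0.000
; layer 4
G0 Z7.354
G0 X0.000 Y0.000
G1 X12.072 Y0.000
G1 X12.072 Y3.847
G1 X5.247 Y3.847
G1 X5.247 Y18.612
G1 X0.000 Y18.612
G1 X0.000 Y0.000
; layer 5
G0 Z9.192
G0 X0.000 Y0.000
G1 X12.072 Y0.000
G1 X12.072 Y3.847
G1 X5.247 Y3.847
G1 X5.247 Y18.612
G1 X0.000 Y18.612
G1 X0.000 Y0.000
; layer 6
G0 Z11.030
G0 X0.000 Y0.000
G1 X12.072 Y0.000
G1 X12.072 Y3.847
G1 X5.247 Y3.847
G1 X5.247 Y18.612
G1 X0.000 Y18.612
G1 X0.000 Y0.000
; layer 7
G0 Z12.869
G0 X0.000 Y0.000
G1 X12.072 Y0.000
G1 X12.072 Y3.847
G1 X5.247 Y3.847
G1 X5.247 Y18.612
G1 X0.000 Y18.612
G1 X0.000 Y0.000
; layer 8
G0 Z14.707
G0 X0.000 Y0.000
G1 X12.072 Y0.000
G1 X12.072 Y3.847
G1 X5.247 Y3.847
G1 X5.247 Y18.612
G1 X0.000 Y18.612
G1 X0.000 Y0.000
M2 ; end

The solid is an L-shaped prism: outer 12.1 × 18.6 mm, arm thicknesses ≈ 3.85 mm (horizontal) and 5.25 mm (vertical), extruded 14.7 mm in z. Slicing at Δz = 1.838 mm — 8 equal slices spanning the solid's height, so layer i sits at z = i·h/8 — gives 8 non-empty perimeters. Each is a 6-segment closed polygon; G0 lifts to the layer z and rapids to the start vertex, then G1 traces the edges.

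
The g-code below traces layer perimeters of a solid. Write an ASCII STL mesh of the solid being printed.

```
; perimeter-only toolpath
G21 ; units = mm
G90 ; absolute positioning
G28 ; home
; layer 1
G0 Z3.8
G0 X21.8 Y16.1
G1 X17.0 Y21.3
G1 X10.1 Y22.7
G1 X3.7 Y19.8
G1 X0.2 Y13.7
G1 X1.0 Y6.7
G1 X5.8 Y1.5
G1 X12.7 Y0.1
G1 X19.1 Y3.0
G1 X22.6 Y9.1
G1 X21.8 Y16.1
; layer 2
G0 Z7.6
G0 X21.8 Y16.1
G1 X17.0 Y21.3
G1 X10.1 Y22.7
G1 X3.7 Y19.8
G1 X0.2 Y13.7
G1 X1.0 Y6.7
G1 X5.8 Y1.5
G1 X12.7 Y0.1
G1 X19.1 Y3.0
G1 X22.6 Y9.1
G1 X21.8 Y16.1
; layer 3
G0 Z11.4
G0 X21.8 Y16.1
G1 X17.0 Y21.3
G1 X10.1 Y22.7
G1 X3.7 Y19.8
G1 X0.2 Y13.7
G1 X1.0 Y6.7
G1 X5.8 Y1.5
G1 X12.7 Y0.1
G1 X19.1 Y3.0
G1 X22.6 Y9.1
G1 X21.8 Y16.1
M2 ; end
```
solid part
  facet normal 0.0000 0.0000 -1.0000
    outer loop
      vertex 10.1 22.7 0.0
      vertex 17.0 21.3 0.0
      vertex 21.8 16.1 0.0
    endloop
  endfacet
  facet normal 0.0000 0.0000 -1.0000
    outer loop
      vertex 3.7 19.8 0.0
      vertex 10.1 22.7 0.0
      vertex 21.8 16.1 0.0
    endloop
  endfacet
  facet normal 0.0000 0.0000 -1.0000
    outer loop
      vertex 0.2 13.7 0.0
      vertex 3.7 19.8 0.0
      vertex 21.8 16.1 0.0
    endloop
  endfacet
  facet normal 0.0000 0.0000 -1.0000
    outer loop
      vertex 1.0 6.7 0.0
      vertex 0.2 13.7 0.0
      vertex 21.8 16.1 0.0
    endloop
  endfacet
  facet normal 0.0000 0.0000 -1.0000
    outer loop
      vertex 5.8 1.5 0.0
      vertex 1.0 6.7 0.0
      vertex 21.8 16.1 0.0
    endloop
  endfacet
  facet normal 0.0000 0.0000 -1.0000
    outer loop
      vertex 12.7 0.1 0.0
      vertex 5.8 1.5 0.0
      vertex 21.8 16.1 0.0
    endloop
  endfacet
  facet normal 0.0000 0.0000 -1.0000
    outer loop
      vertex 19.1 3.0 0.0
      vertex 12.7 0.1 0.0
      vertex 21.8 16.1 0.0
    endloop
  endfacet
  facet normal 0.0000 0.0000 -1.0000
    outer loop
      vertex 22.6 9.1 0.0
      vertex 19.1 3.0 0.0
      vertex 21.8 16.1 0.0
    endloop
  endfacet
  facet normal 0.0000 0.0000 1.0000
    outer loop
      vertex 21.8 16.1 11.4
      vertex 17.0 21.3 11.4
      vertex 10.1 22.7 11.4
    endloop
  endfacet
  facet normal 0.0000 0.0000 1.0000
    outer loop
      vertex 21.8 16.1 11.4
      vertex 10.1 22.7 11.4
      vertex 3.7 19.8 11.4
    endloop
  endfacet
  facet normal 0.0000 0.0000 1.0000
    outer loop
      vertex 21.8 16.1 11.4
      vertex 3.7 19.8 11.4
      vertex 0.2 13.7 11.4
    endloop
  endfacet
  facet normal 0.0000 0.0000 1.0000
    outer loop
      vertex 21.8 16.1 11.4
      vertex 0.2 13.7 11.4
      vertex 1.0 6.7 11.4
    endloop
  endfacet
  facet normal 0.0000 0.0000 1.0000
    outer loop
      vertex 21.8 16.1 11.4
      vertex 1.0 6.7 11.4
      vertex 5.8 1.5 11.4
    endloop
  endfacet
  facet normal 0.0000 0.0000 1.0000
    outer loop
      vertex 21.8 16.1 11.4
      vertex 5.8 1.5 11.4
      vertex 12.7 0.1 11.4
    endloop
  endfacet
  facet normal 0.0000 0.0000 1.0000
    outer loop
      vertex 21.8 16.1 11.4
      vertex 12.7 0.1 11.4
      vertex 19.1 3.0 11.4
    endloop
  endfacet
  facet normal 0.0000 0.0000 1.0000
    outer loop
      vertex 21.8 16.1 11.4
      vertex 19.1 3.0 11.4
      vertex 22.6 9.1 11.4
    endloop
  endfacet
  facet normal 0.7348 0.6783 0.0000
    outer loop
      vertex 21.8 16.1 0.0
      vertex 17.0 21.3 0.0
      vertex 17.0 21.3 11.4
    endloop
  endfacet
  facet normal 0.7348 0.6783 0.0000
    outer loop
      vertex 21.8 16.1 0.0
      vertex 17.0 21.3 11.4
      vertex 21.8 16.1 11.4
    endloop
  endfacet
  facet normal 0.1988 0.9800 0.0000
    outer loop
      vertex 17.0 21.3 0.0
      vertex 10.1 22.7 0.0
      vertex 10.1 22.7 11.4
    endloop
  endfacet
  facet normal 0.1988 0.9800 0.0000
    outer loop
      vertex 17.0 21.3 0.0
      vertex 10.1 22.7 11.4
      vertex 17.0 21.3 11.4
    endloop
  endfacet
  facet normal -0.4127 0.9109 0.0000
    outer loop
      vertex 10.1 22.7 0.0
      vertex 3.7 19.8 0.0
      vertex 3.7 19.8 11.4
    endloop
  endfacet
  facet normal -0.4127 0.9109 0.0000
    outer loop
      vertex 10.1 22.7 0.0
      vertex 3.7 19.8 11.4
      vertex 10.1 22.7 11.4
    endloop
  endfacet
  facet normal -0.8674 0.4977 0.0000
    outer loop
      vertex 3.7 19.8 0.0
      vertex 0.2 13.7 0.0
      vertex 0.2 13.7 11.4
    endloop
  endfacet
  facet normal -0.8674 0.4977 0.0000
    outer loop
      vertex 3.7 19.8 0.0
      vertex 0.2 13.7 11.4
      vertex 3.7 19.8 11.4
    endloop
  endfacet
  facet normal -0.9935 -0.1135 0.0000
    outer loop
      vertex 0.2 13.7 0.0
      vertex 1.0 6.7 0.0
      vertex 1.0 6.7 11.4
    endloop
  endfacet
  facet normal -0.9935 -0.1135 0.0000
    outer loop
      vertex 0.2 13.7 0.0
      vertex 1.0 6.7 11.4
      vertex 0.2 13.7 11.4
    endloop
  endfacet
  facet normal -0.7348 -0.6783 0.0000
    outer loop
      vertex 1.0 6.7 0.0
      vertex 5.8 1.5 0.0
      vertex 5.8 1.5 11.4
    endloop
  endfacet
  facet normal -0.7348 -0.6783 0.0000
    outer loop
      vertex 1.0 6.7 0.0
      vertex 5.8 1.5 11.4
      vertex 1.0 6.7 11.4
    endloop
  endfacet
  facet normal -0.1988 -0.9800 0.0000
    outer loop
      vertex 5.8 1.5 0.0
      vertex 12.7 0.1 0.0
      vertex 12.7 0.1 11.4
    endloop
  endfacet
  facet normal -0.1988 -0.9800 0.0000
    outer loop
      vertex 5.8 1.5 0.0
      vertex 12.7 0.1 11.4
      vertex 5.8 1.5 11.4
    endloop
  endfacet
  facet normal 0.4127 -0.9109 0.0000
    outer loop
      vertex 12.7 0.1 0.0
      vertex 19.1 3.0 0.0
      vertex 19.1 3.0 11.4
    endloop
  endfacet
  facet normal 0.4127 -0.9109 0.0000
    outer loop
      vertex 12.7 0.1 0.0
      vertex 19.1 3.0 11.4
      vertex 12.7 0.1 11.4
    endloop
  endfacet
  facet normal 0.8674 -0.4977 0.0000
    outer loop
      vertex 19.1 3.0 0.0
      vertex 22.6 9.1 0.0
      vertex 22.6 9.1 11.4
    endloop
  endfacet
  facet normal 0.8674 -0.4977 0.0000
    outer loop
      vertex 19.1 3.0 0.0
      vertex 22.6 9.1 11.4
      vertex 19.1 3.0 11.4
    endloop
  endfacet
  facet normal 0.9935 0.1135 0.0000
    outer loop
      vertex 22.6 9.1 0.0
      vertex 21.8 16.1 0.0
      vertex 21.8 16.1 11.4
    endloop
  endfacet
  facet normal 0.9935 0.1135 0.0000
    outer loop
      vertex 22.6 9.1 0.0
      vertex 21.8 16.1 11.4
      vertex 22.6 9.1 11.4
    endloop
  endfacet
endsolid part

The G0 Z moves step by Δz≈3.8 mm. Every layer's G1 loop is the same polygon, so the solid is a straight extrusion of it from z=0 to z≈11.4. Closing with flat bottom and top caps and triangulating gives 36 facets — a regular 10-sided prism (a cylinder approximated with 10 flat sides), circumscribed radius ≈ 11.4 mm, height ≈ 11.4 mm.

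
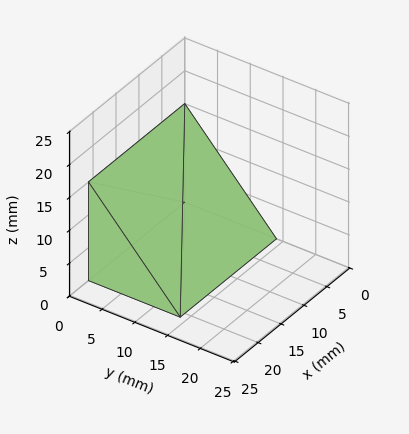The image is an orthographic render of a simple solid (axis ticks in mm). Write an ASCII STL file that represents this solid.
Reading the render: the shape is a wedge (ramp): 21 × 14 mm base, rising to 15 mm along the y=0 edge and sloping linearly to z=0 at y=14 (dimensions read to the nearest mm from the axis ticks). For the STL, each face is triangulated and given an outward normal.

solid part
  facet normal 0.0000 0.0000 -1.0000
    outer loop
      vertex 21.0 14.0 0.0
      vertex 21.0 0.0 0.0
      vertex 0.0 0.0 0.0
    endloop
  endfacet
  facet normal 0.0000 0.0000 -1.0000
    outer loop
      vertex 0.0 14.0 0.0
      vertex 21.0 14.0 0.0
      vertex 0.0 0.0 0.0
    endloop
  endfacet
  facet normal 0.0000 -1.0000 0.0000
    outer loop
      vertex 0.0 0.0 0.0
      vertex 21.0 0.0 0.0
      vertex 21.0 0.0 15.0
    endloop
  endfacet
  facet normal 0.0000 -1.0000 0.0000
    outer loop
      vertex 0.0 0.0 0.0
      vertex 21.0 0.0 15.0
      vertex 0.0 0.0 15.0
    endloop
  endfacet
  facet normal 0.0000 0.7311 0.6823
    outer loop
      vertex 0.0 0.0 15.0
      vertex 21.0 0.0 15.0
      vertex 21.0 14.0 0.0
    endloop
  endfacet
  facet normal 0.0000 0.7311 0.6823
    outer loop
      vertex 0.0 0.0 15.0
      vertex 21.0 14.0 0.0
      vertex 0.0 14.0 0.0
    endloop
  endfacet
  facet normal -1.0000 0.0000 0.0000
    outer loop
      vertex 0.0 0.0 15.0
      vertex 0.0 14.0 0.0
      vertex 0.0 0.0 0.0
    endloop
  endfacet
  facet normal 1.0000 0.0000 0.0000
    outer loop
      vertex 21.0 0.0 0.0
      vertex 21.0 14.0 0.0
      vertex 21.0 0.0 15.0
    endloop
  endfacet
endsolid part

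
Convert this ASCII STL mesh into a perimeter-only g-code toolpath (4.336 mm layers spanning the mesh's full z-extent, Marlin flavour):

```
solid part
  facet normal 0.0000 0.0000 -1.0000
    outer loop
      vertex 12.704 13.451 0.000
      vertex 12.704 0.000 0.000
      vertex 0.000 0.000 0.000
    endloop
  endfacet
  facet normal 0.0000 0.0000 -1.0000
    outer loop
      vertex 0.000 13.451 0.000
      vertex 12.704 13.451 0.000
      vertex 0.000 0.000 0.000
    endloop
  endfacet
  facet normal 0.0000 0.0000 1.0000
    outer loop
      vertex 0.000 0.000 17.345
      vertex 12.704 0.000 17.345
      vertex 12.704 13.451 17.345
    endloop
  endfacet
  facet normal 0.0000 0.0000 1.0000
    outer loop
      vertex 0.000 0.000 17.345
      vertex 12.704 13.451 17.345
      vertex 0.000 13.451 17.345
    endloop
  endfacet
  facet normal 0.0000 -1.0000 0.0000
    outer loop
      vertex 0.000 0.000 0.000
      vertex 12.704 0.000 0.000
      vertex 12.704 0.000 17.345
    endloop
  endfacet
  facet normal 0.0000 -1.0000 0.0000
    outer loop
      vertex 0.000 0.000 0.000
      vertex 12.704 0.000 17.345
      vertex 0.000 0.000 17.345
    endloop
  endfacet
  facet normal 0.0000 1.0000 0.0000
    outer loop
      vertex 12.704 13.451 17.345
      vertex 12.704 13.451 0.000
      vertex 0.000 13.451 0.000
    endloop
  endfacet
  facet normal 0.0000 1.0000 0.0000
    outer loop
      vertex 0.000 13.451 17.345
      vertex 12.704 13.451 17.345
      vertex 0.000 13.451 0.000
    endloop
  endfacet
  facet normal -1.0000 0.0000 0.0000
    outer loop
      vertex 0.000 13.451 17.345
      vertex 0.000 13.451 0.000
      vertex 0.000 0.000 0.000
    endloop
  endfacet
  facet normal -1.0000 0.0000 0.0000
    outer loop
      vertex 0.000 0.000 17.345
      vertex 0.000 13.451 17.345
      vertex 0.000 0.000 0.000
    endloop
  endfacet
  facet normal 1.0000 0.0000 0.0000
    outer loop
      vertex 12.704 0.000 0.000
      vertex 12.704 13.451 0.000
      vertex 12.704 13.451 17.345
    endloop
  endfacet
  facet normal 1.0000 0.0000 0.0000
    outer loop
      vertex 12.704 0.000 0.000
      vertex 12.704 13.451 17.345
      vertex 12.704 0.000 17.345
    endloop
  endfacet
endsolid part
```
; perimeter-only toolpath
G21 ; units = mm
G90 ; absolute positioning
G28 ; home
; layer 1
G0 Z4.336
G0 X0.000 Y0.000
G1 X12.704 Y0.000
G1 X12.704 Y13.451
G1 X0.000 Y13.451
G1 X0.000 Y0.000
; layer 2
G0 Z8.672
G0 X0.000 Y0.000
G1 X12.704 Y0.000
G1 X12.704 Y13.451
G1 X0.000 Y13.451
G1 X0.000 Y0.000
; layer 3
G0 Z13.009
G0 X0.000 Y0.000
G1 X12.704 Y0.000
G1 X12.704 Y13.451
G1 X0.000 Y13.451
G1 X0.000 Y0.000
; layer 4
G0 Z17.345
G0 X0.000 Y0.000
G1 X12.704 Y0.000
G1 X12.704 Y13.451
G1 X0.000 Y13.451
G1 X0.000 Y0.000
M2 ; end

The solid is a rectangular box, roughly 12.7 × 13.5 mm footprint and 17.3 mm tall. Slicing at Δz = 4.336 mm — 4 equal slices spanning the solid's height, so layer i sits at z = i·h/4 — gives 4 non-empty perimeters. Each is a 4-segment closed polygon; G0 lifts to the layer z and rapids to the start vertex, then G1 traces the edges.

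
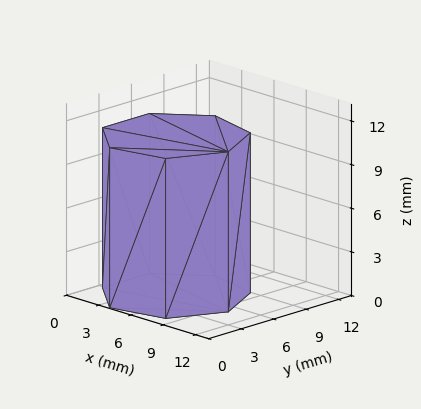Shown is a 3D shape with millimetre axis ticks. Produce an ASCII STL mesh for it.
Reading the render: the shape is a regular 7-sided prism (a cylinder approximated with 7 flat sides), circumscribed radius ≈ 5 mm, height ≈ 11 mm (dimensions read to the nearest mm from the axis ticks). For the STL, each face is triangulated and given an outward normal.

solid part
  facet normal 0.0000 0.0000 -1.0000
    outer loop
      vertex 3.887 9.875 0.000
      vertex 8.117 8.909 0.000
      vertex 10.000 5.000 0.000
    endloop
  endfacet
  facet normal 0.0000 0.0000 -1.0000
    outer loop
      vertex 0.495 7.169 0.000
      vertex 3.887 9.875 0.000
      vertex 10.000 5.000 0.000
    endloop
  endfacet
  facet normal 0.0000 0.0000 -1.0000
    outer loop
      vertex 0.495 2.831 0.000
      vertex 0.495 7.169 0.000
      vertex 10.000 5.000 0.000
    endloop
  endfacet
  facet normal 0.0000 0.0000 -1.0000
    outer loop
      vertex 3.887 0.125 0.000
      vertex 0.495 2.831 0.000
      vertex 10.000 5.000 0.000
    endloop
  endfacet
  facet normal 0.0000 0.0000 -1.0000
    outer loop
      vertex 8.117 1.091 0.000
      vertex 3.887 0.125 0.000
      vertex 10.000 5.000 0.000
    endloop
  endfacet
  facet normal 0.0000 0.0000 1.0000
    outer loop
      vertex 10.000 5.000 11.000
      vertex 8.117 8.909 11.000
      vertex 3.887 9.875 11.000
    endloop
  endfacet
  facet normal 0.0000 0.0000 1.0000
    outer loop
      vertex 10.000 5.000 11.000
      vertex 3.887 9.875 11.000
      vertex 0.495 7.169 11.000
    endloop
  endfacet
  facet normal 0.0000 0.0000 1.0000
    outer loop
      vertex 10.000 5.000 11.000
      vertex 0.495 7.169 11.000
      vertex 0.495 2.831 11.000
    endloop
  endfacet
  facet normal 0.0000 0.0000 1.0000
    outer loop
      vertex 10.000 5.000 11.000
      vertex 0.495 2.831 11.000
      vertex 3.887 0.125 11.000
    endloop
  endfacet
  facet normal 0.0000 0.0000 1.0000
    outer loop
      vertex 10.000 5.000 11.000
      vertex 3.887 0.125 11.000
      vertex 8.117 1.091 11.000
    endloop
  endfacet
  facet normal 0.9009 0.4340 0.0000
    outer loop
      vertex 10.000 5.000 0.000
      vertex 8.117 8.909 0.000
      vertex 8.117 8.909 11.000
    endloop
  endfacet
  facet normal 0.9009 0.4340 0.0000
    outer loop
      vertex 10.000 5.000 0.000
      vertex 8.117 8.909 11.000
      vertex 10.000 5.000 11.000
    endloop
  endfacet
  facet normal 0.2226 0.9749 0.0000
    outer loop
      vertex 8.117 8.909 0.000
      vertex 3.887 9.875 0.000
      vertex 3.887 9.875 11.000
    endloop
  endfacet
  facet normal 0.2226 0.9749 0.0000
    outer loop
      vertex 8.117 8.909 0.000
      vertex 3.887 9.875 11.000
      vertex 8.117 8.909 11.000
    endloop
  endfacet
  facet normal -0.6236 0.7817 0.0000
    outer loop
      vertex 3.887 9.875 0.000
      vertex 0.495 7.169 0.000
      vertex 0.495 7.169 11.000
    endloop
  endfacet
  facet normal -0.6236 0.7817 0.0000
    outer loop
      vertex 3.887 9.875 0.000
      vertex 0.495 7.169 11.000
      vertex 3.887 9.875 11.000
    endloop
  endfacet
  facet normal -1.0000 0.0000 0.0000
    outer loop
      vertex 0.495 7.169 0.000
      vertex 0.495 2.831 0.000
      vertex 0.495 2.831 11.000
    endloop
  endfacet
  facet normal -1.0000 0.0000 0.0000
    outer loop
      vertex 0.495 7.169 0.000
      vertex 0.495 2.831 11.000
      vertex 0.495 7.169 11.000
    endloop
  endfacet
  facet normal -0.6236 -0.7817 0.0000
    outer loop
      vertex 0.495 2.831 0.000
      vertex 3.887 0.125 0.000
      vertex 3.887 0.125 11.000
    endloop
  endfacet
  facet normal -0.6236 -0.7817 0.0000
    outer loop
      vertex 0.495 2.831 0.000
      vertex 3.887 0.125 11.000
      vertex 0.495 2.831 11.000
    endloop
  endfacet
  facet normal 0.2226 -0.9749 0.0000
    outer loop
      vertex 3.887 0.125 0.000
      vertex 8.117 1.091 0.000
      vertex 8.117 1.091 11.000
    endloop
  endfacet
  facet normal 0.2226 -0.9749 0.0000
    outer loop
      vertex 3.887 0.125 0.000
      vertex 8.117 1.091 11.000
      vertex 3.887 0.125 11.000
    endloop
  endfacet
  facet normal 0.9009 -0.4340 0.0000
    outer loop
      vertex 8.117 1.091 0.000
      vertex 10.000 5.000 0.000
      vertex 10.000 5.000 11.000
    endloop
  endfacet
  facet normal 0.9009 -0.4340 0.0000
    outer loop
      vertex 8.117 1.091 0.000
      vertex 10.000 5.000 11.000
      vertex 8.117 1.091 11.000
    endloop
  endfacet
endsolid part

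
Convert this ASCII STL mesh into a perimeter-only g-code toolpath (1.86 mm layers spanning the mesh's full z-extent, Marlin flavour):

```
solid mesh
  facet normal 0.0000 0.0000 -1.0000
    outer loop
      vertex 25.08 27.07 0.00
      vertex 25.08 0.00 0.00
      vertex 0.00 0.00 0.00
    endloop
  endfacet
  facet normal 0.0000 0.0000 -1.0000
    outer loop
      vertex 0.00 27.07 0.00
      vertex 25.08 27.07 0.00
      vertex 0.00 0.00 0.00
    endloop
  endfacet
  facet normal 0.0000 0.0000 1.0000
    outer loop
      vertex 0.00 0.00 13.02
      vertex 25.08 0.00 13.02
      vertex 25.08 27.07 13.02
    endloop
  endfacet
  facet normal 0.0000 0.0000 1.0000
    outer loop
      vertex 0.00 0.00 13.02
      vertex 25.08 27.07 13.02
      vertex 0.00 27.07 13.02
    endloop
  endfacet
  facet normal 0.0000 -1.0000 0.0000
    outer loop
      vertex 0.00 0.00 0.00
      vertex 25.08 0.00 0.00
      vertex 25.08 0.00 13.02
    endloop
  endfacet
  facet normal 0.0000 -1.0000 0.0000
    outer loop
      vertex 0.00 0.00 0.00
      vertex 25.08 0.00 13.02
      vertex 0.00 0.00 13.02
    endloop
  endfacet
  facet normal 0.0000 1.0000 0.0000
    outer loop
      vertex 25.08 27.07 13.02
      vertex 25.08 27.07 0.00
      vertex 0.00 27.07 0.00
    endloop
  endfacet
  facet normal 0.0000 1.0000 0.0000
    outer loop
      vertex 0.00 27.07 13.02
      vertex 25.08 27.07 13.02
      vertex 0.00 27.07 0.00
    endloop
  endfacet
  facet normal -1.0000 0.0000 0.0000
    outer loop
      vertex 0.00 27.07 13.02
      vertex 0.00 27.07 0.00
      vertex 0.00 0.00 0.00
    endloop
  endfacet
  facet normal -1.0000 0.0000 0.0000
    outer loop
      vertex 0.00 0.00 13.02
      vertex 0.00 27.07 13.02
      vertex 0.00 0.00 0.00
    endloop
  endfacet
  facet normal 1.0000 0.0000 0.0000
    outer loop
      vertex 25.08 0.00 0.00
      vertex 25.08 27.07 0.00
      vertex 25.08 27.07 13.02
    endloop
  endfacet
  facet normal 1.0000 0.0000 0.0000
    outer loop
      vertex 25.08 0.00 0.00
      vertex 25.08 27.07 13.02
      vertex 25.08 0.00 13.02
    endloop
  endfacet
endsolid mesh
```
; perimeter-only toolpath
G21 ; units = mm
G90 ; absolute positioning
G28 ; home
; layer 1
G0 Z1.86
G0 X0.00 Y0.00
G1 X25.08 Y0.00
G1 X25.08 Y27.07
G1 X0.00 Y27.07
G1 X0.00 Y0.00
; layer 2
G0 Z3.72
G0 X0.00 Y0.00
G1 X25.08 Y0.00
G1 X25.08 Y27.07
G1 X0.00 Y27.07
G1 X0.00 Y0.00
; layer 3
G0 Z5.58
G0 X0.00 Y0.00
G1 X25.08 Y0.00
G1 X25.08 Y27.07
G1 X0.00 Y27.07
G1 X0.00 Y0.00
; layer 4
G0 Z7.44
G0 X0.00 Y0.00
G1 X25.08 Y0.00
G1 X25.08 Y27.07
G1 X0.00 Y27.07
G1 X0.00 Y0.00
; layer 5
G0 Z9.30
G0 X0.00 Y0.00
G1 X25.08 Y0.00
G1 X25.08 Y27.07
G1 X0.00 Y27.07
G1 X0.00 Y0.00
; layer 6
G0 Z11.16
G0 X0.00 Y0.00
G1 X25.08 Y0.00
G1 X25.08 Y27.07
G1 X0.00 Y27.07
G1 X0.00 Y0.00
; layer 7
G0 Z13.02
G0 X0.00 Y0.00
G1 X25.08 Y0.00
G1 X25.08 Y27.07
G1 X0.00 Y27.07
G1 X0.00 Y0.00
M2 ; end

The solid is a rectangular box, roughly 25.1 × 27.1 mm footprint and 13 mm tall. Slicing at Δz = 1.86 mm — 7 equal slices spanning the solid's height, so layer i sits at z = i·h/7 — gives 7 non-empty perimeters. Each is a 4-segment closed polygon; G0 lifts to the layer z and rapids to the start vertex, then G1 traces the edges.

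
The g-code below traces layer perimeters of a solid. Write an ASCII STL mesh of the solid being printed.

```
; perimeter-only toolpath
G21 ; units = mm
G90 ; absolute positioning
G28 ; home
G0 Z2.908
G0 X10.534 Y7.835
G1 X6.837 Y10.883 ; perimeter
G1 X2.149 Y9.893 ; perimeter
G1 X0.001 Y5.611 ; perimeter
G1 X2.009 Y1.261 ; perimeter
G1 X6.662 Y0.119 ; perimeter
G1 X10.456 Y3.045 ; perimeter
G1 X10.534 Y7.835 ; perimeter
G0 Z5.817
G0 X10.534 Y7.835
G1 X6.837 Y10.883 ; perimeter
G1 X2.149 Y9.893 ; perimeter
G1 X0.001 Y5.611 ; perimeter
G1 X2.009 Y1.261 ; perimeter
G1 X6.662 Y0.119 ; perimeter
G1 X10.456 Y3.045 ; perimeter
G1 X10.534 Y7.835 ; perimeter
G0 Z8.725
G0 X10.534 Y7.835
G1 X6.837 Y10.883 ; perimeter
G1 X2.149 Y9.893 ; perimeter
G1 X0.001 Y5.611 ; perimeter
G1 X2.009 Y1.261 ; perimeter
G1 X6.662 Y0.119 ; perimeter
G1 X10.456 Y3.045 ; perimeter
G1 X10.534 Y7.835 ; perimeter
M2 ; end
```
solid part
  facet normal 0.0000 0.0000 -1.0000
    outer loop
      vertex 2.149 9.893 0.000
      vertex 6.837 10.883 0.000
      vertex 10.534 7.835 0.000
    endloop
  endfacet
  facet normal 0.0000 0.0000 -1.0000
    outer loop
      vertex 0.001 5.611 0.000
      vertex 2.149 9.893 0.000
      vertex 10.534 7.835 0.000
    endloop
  endfacet
  facet normal 0.0000 0.0000 -1.0000
    outer loop
      vertex 2.009 1.261 0.000
      vertex 0.001 5.611 0.000
      vertex 10.534 7.835 0.000
    endloop
  endfacet
  facet normal 0.0000 0.0000 -1.0000
    outer loop
      vertex 6.662 0.119 0.000
      vertex 2.009 1.261 0.000
      vertex 10.534 7.835 0.000
    endloop
  endfacet
  facet normal 0.0000 0.0000 -1.0000
    outer loop
      vertex 10.456 3.045 0.000
      vertex 6.662 0.119 0.000
      vertex 10.534 7.835 0.000
    endloop
  endfacet
  facet normal 0.0000 0.0000 1.0000
    outer loop
      vertex 10.534 7.835 8.725
      vertex 6.837 10.883 8.725
      vertex 2.149 9.893 8.725
    endloop
  endfacet
  facet normal 0.0000 0.0000 1.0000
    outer loop
      vertex 10.534 7.835 8.725
      vertex 2.149 9.893 8.725
      vertex 0.001 5.611 8.725
    endloop
  endfacet
  facet normal 0.0000 0.0000 1.0000
    outer loop
      vertex 10.534 7.835 8.725
      vertex 0.001 5.611 8.725
      vertex 2.009 1.261 8.725
    endloop
  endfacet
  facet normal 0.0000 0.0000 1.0000
    outer loop
      vertex 10.534 7.835 8.725
      vertex 2.009 1.261 8.725
      vertex 6.662 0.119 8.725
    endloop
  endfacet
  facet normal 0.0000 0.0000 1.0000
    outer loop
      vertex 10.534 7.835 8.725
      vertex 6.662 0.119 8.725
      vertex 10.456 3.045 8.725
    endloop
  endfacet
  facet normal 0.6361 0.7716 0.0000
    outer loop
      vertex 10.534 7.835 0.000
      vertex 6.837 10.883 0.000
      vertex 6.837 10.883 8.725
    endloop
  endfacet
  facet normal 0.6361 0.7716 0.0000
    outer loop
      vertex 10.534 7.835 0.000
      vertex 6.837 10.883 8.725
      vertex 10.534 7.835 8.725
    endloop
  endfacet
  facet normal -0.2066 0.9784 0.0000
    outer loop
      vertex 6.837 10.883 0.000
      vertex 2.149 9.893 0.000
      vertex 2.149 9.893 8.725
    endloop
  endfacet
  facet normal -0.2066 0.9784 0.0000
    outer loop
      vertex 6.837 10.883 0.000
      vertex 2.149 9.893 8.725
      vertex 6.837 10.883 8.725
    endloop
  endfacet
  facet normal -0.8938 0.4484 0.0000
    outer loop
      vertex 2.149 9.893 0.000
      vertex 0.001 5.611 0.000
      vertex 0.001 5.611 8.725
    endloop
  endfacet
  facet normal -0.8938 0.4484 0.0000
    outer loop
      vertex 2.149 9.893 0.000
      vertex 0.001 5.611 8.725
      vertex 2.149 9.893 8.725
    endloop
  endfacet
  facet normal -0.9079 -0.4191 0.0000
    outer loop
      vertex 0.001 5.611 0.000
      vertex 2.009 1.261 0.000
      vertex 2.009 1.261 8.725
    endloop
  endfacet
  facet normal -0.9079 -0.4191 0.0000
    outer loop
      vertex 0.001 5.611 0.000
      vertex 2.009 1.261 8.725
      vertex 0.001 5.611 8.725
    endloop
  endfacet
  facet normal -0.2384 -0.9712 0.0000
    outer loop
      vertex 2.009 1.261 0.000
      vertex 6.662 0.119 0.000
      vertex 6.662 0.119 8.725
    endloop
  endfacet
  facet normal -0.2384 -0.9712 0.0000
    outer loop
      vertex 2.009 1.261 0.000
      vertex 6.662 0.119 8.725
      vertex 2.009 1.261 8.725
    endloop
  endfacet
  facet normal 0.6107 -0.7919 0.0000
    outer loop
      vertex 6.662 0.119 0.000
      vertex 10.456 3.045 0.000
      vertex 10.456 3.045 8.725
    endloop
  endfacet
  facet normal 0.6107 -0.7919 0.0000
    outer loop
      vertex 6.662 0.119 0.000
      vertex 10.456 3.045 8.725
      vertex 6.662 0.119 8.725
    endloop
  endfacet
  facet normal 0.9999 -0.0163 0.0000
    outer loop
      vertex 10.456 3.045 0.000
      vertex 10.534 7.835 0.000
      vertex 10.534 7.835 8.725
    endloop
  endfacet
  facet normal 0.9999 -0.0163 0.0000
    outer loop
      vertex 10.456 3.045 0.000
      vertex 10.534 7.835 8.725
      vertex 10.456 3.045 8.725
    endloop
  endfacet
endsolid part

The G0 Z moves step by Δz≈2.908 mm. Every layer's G1 loop is the same polygon, so the solid is a straight extrusion of it from z=0 to z≈8.72. Closing with flat bottom and top caps and triangulating gives 24 facets — a regular 7-sided prism (a cylinder approximated with 7 flat sides), circumscribed radius ≈ 5.52 mm, height ≈ 8.72 mm.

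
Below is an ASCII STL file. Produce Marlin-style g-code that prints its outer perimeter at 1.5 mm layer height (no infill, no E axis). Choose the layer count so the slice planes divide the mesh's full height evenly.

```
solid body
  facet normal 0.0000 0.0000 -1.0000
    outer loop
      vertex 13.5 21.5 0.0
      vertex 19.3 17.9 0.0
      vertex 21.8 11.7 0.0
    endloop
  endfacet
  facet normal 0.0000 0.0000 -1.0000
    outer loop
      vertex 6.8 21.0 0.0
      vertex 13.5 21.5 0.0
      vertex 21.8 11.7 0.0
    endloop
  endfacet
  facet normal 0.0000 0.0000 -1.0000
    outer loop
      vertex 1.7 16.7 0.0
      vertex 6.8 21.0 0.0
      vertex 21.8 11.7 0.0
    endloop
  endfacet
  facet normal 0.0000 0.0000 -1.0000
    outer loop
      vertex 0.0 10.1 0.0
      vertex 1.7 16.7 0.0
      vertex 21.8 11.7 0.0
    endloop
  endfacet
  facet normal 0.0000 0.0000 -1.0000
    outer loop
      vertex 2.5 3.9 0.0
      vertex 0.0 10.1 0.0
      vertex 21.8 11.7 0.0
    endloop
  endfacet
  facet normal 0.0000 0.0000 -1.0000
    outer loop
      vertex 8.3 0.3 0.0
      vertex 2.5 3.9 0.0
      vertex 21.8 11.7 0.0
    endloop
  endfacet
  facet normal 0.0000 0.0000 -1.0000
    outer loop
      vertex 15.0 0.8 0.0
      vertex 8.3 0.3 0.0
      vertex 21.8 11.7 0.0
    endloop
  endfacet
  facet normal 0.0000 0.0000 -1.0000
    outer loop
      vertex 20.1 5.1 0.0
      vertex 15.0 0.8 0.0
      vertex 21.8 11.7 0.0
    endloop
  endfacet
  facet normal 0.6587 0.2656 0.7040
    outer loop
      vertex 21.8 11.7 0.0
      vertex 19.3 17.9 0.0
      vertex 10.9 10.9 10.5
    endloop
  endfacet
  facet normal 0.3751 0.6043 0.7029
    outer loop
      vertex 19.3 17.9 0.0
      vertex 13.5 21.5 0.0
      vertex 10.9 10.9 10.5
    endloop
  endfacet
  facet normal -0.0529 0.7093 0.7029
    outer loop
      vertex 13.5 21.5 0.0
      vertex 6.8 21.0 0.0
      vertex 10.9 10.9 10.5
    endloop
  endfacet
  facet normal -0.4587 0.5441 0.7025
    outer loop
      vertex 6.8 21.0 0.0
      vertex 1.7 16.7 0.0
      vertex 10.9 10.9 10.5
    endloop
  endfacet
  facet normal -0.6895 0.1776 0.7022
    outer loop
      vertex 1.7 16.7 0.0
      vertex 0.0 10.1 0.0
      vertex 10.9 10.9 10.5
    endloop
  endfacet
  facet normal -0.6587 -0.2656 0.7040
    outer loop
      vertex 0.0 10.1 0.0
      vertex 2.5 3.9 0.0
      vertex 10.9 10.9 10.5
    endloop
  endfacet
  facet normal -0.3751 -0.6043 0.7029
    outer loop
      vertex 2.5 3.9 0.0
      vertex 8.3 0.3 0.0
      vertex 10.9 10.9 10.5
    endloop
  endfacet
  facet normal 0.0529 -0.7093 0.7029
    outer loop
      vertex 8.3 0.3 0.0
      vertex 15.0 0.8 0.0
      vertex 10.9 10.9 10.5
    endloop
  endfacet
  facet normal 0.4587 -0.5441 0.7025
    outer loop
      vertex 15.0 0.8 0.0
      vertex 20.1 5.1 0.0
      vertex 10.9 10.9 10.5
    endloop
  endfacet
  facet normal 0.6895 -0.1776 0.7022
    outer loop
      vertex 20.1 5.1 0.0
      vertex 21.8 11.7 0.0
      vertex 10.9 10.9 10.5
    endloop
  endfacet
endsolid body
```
; perimeter-only toolpath
G21 ; units = mm
G90 ; absolute positioning
G28 ; home
; layer 1
G0 Z1.5
G0 X20.2 Y11.6
G1 X18.1 Y16.9
G1 X13.1 Y20.0
G1 X7.4 Y19.6
G1 X3.0 Y15.9
G1 X1.6 Y10.2
G1 X3.7 Y4.9
G1 X8.7 Y1.8
G1 X14.4 Y2.2
G1 X18.8 Y5.9
G1 X20.2 Y11.6
; layer 2
G0 Z3.0
G0 X18.7 Y11.5
G1 X16.9 Y15.9
G1 X12.8 Y18.5
G1 X8.0 Y18.1
G1 X4.3 Y15.0
G1 X3.1 Y10.3
G1 X4.9 Y5.9
G1 X9.0 Y3.3
G1 X13.8 Y3.7
G1 X17.5 Y6.8
G1 X18.7 Y11.5
; layer 3
G0 Z4.5
G0 X17.1 Y11.4
G1 X15.7 Y14.9
G1 X12.4 Y17.0
G1 X8.6 Y16.7
G1 X5.6 Y14.2
G1 X4.7 Y10.4
G1 X6.1 Y6.9
G1 X9.4 Y4.8
G1 X13.2 Y5.1
G1 X16.2 Y7.6
G1 X17.1 Y11.4
; layer 4
G0 Z6.0
G0 X15.6 Y11.2
G1 X14.5 Y13.9
G1 X12.0 Y15.4
G1 X9.1 Y15.2
G1 X7.0 Y13.4
G1 X6.2 Y10.6
G1 X7.3 Y7.9
G1 X9.8 Y6.4
G1 X12.7 Y6.6
G1 X14.8 Y8.4
G1 X15.6 Y11.2
; layer 5
G0 Z7.5
G0 X14.0 Y11.1
G1 X13.3 Y12.9
G1 X11.6 Y13.9
G1 X9.7 Y13.8
G1 X8.3 Y12.6
G1 X7.8 Y10.7
G1 X8.5 Y8.9
G1 X10.2 Y7.9
G1 X12.1 Y8.0
G1 X13.5 Y9.2
G1 X14.0 Y11.1
; layer 6
G0 Z9.0
G0 X12.5 Y11.0
G1 X12.1 Y11.9
G1 X11.3 Y12.4
G1 X10.3 Y12.3
G1 X9.6 Y11.7
G1 X9.3 Y10.8
G1 X9.7 Y9.9
G1 X10.5 Y9.4
G1 X11.5 Y9.5
G1 X12.2 Y10.1
G1 X12.5 Y11.0
M2 ; end

The solid is a regular 10-sided pyramid, base circumscribed radius ≈ 10.9 mm, apex at z ≈ 10.5 mm. Slicing at Δz = 1.5 mm — 7 equal slices spanning the solid's height, so layer i sits at z = i·h/7 — gives 6 non-empty perimeters. Each is a 10-segment closed polygon; G0 lifts to the layer z and rapids to the start vertex, then G1 traces the edges. The cross-section shrinks linearly with z (the slice at the apex is degenerate and omitted).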